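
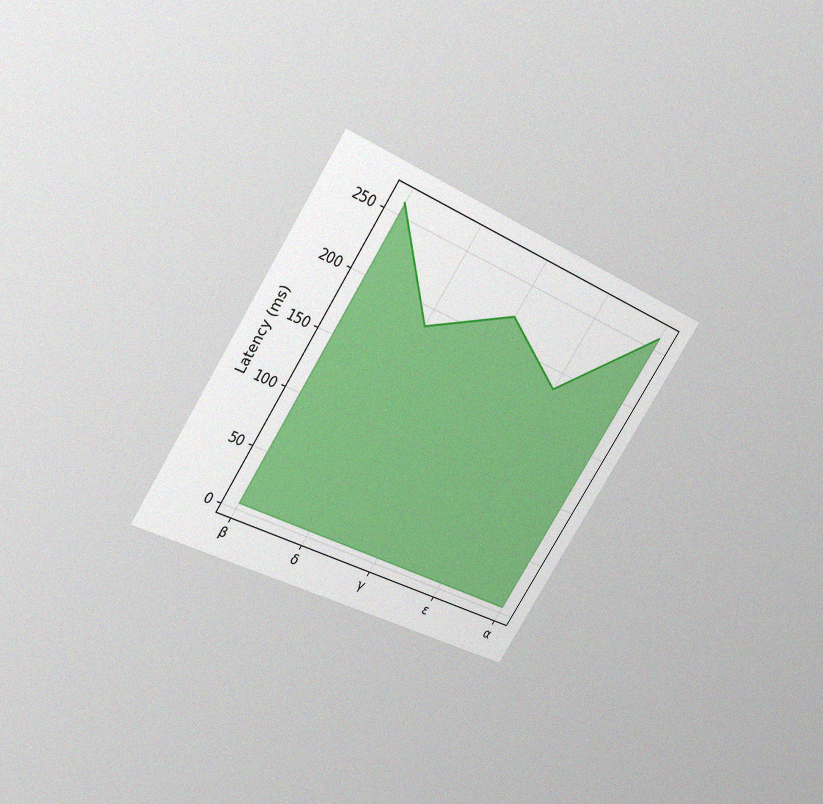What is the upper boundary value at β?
The chart is tilted about 33° clockwise and viewed slightly from above, with some photo noise. At β the upper boundary is at 259ms.

259ms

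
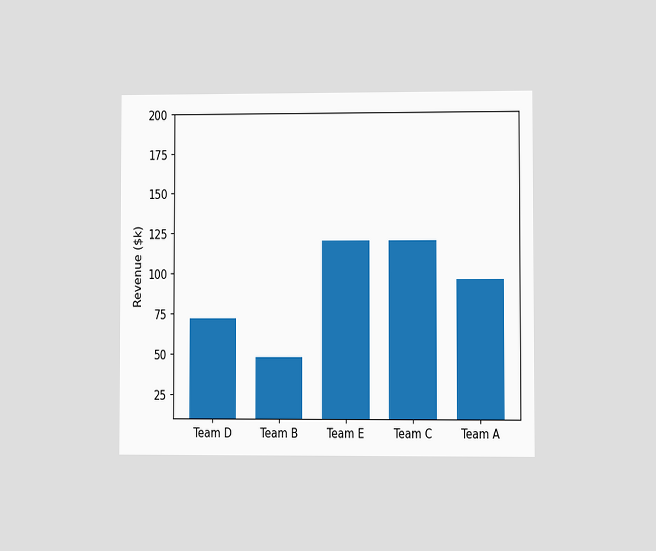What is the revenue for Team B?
$48k

The chart is viewed at a slight angle. Reading along the chart's y-axis, the Team B bar reaches $48k.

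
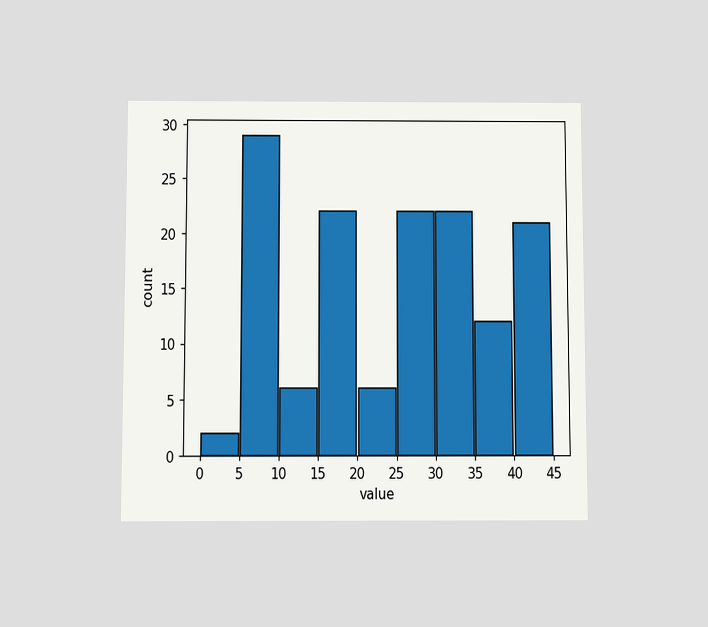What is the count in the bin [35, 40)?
The chart is viewed slightly from below. The [35, 40) bin has height 12.

12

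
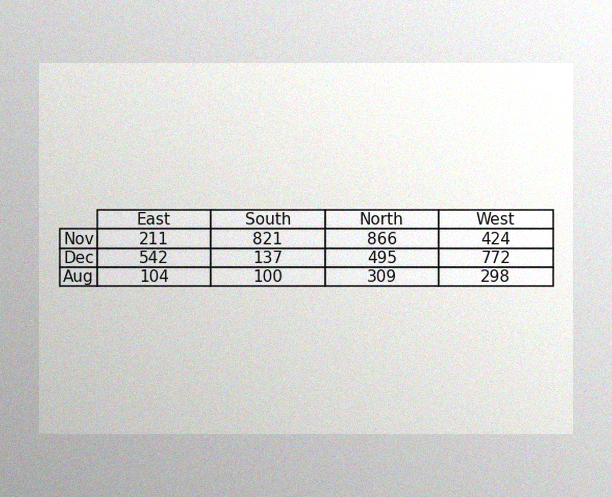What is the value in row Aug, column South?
100

The image has some photo noise and uneven lighting. The (Aug, South) cell reads 100.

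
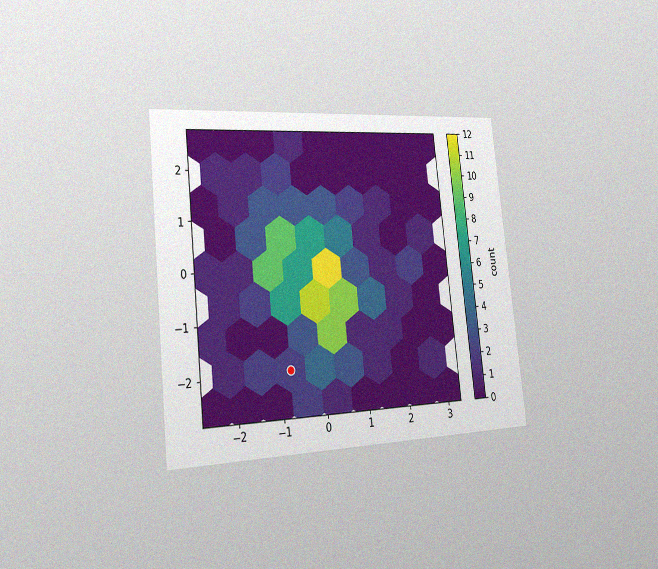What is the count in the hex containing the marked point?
2

The chart is tilted about 6° counter-clockwise and viewed slightly from the left, with some photo noise. The marked hex reads 2 on the colorbar.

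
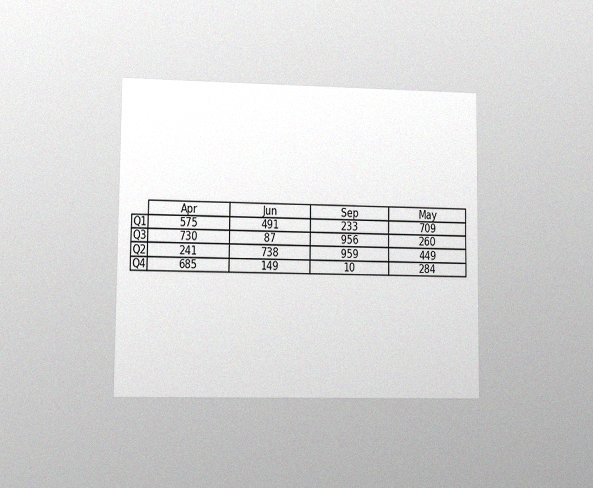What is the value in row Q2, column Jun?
738

The chart is viewed at a slight angle, with some photo noise. The (Q2, Jun) cell reads 738.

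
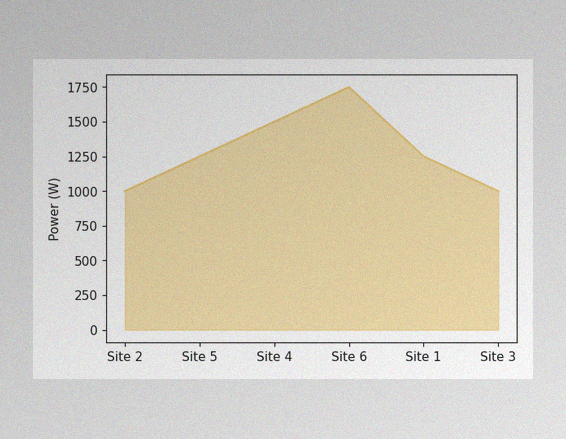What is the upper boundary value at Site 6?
The image has some photo noise and uneven lighting. At Site 6 the upper boundary is at 1750W.

1750W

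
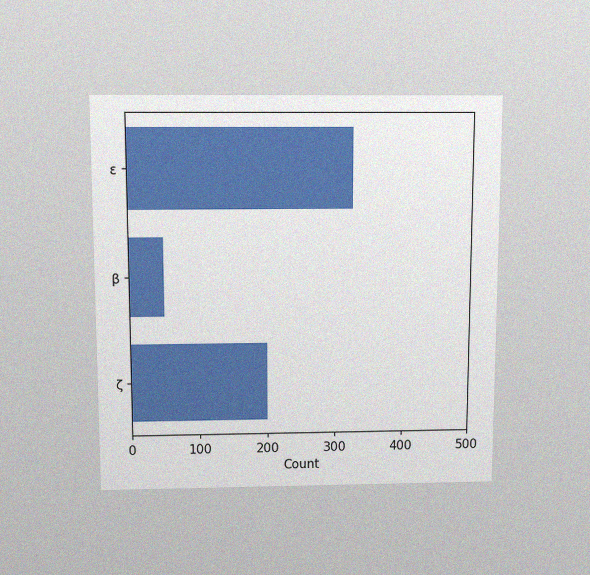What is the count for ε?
The chart is viewed slightly from above, with some photo noise. Reading along the chart's x-axis, the ε bar reaches 325.

325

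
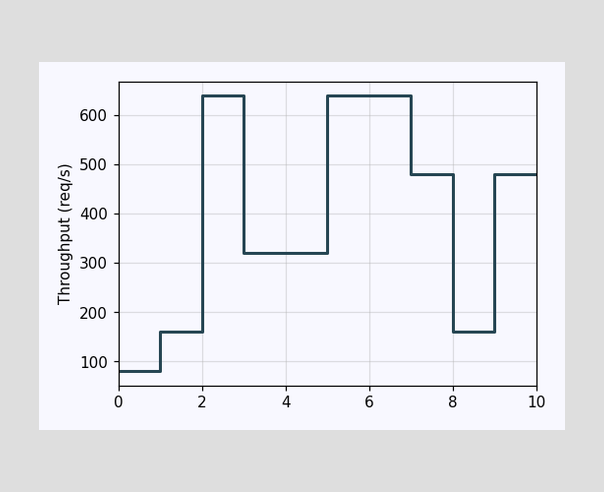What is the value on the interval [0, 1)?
80req/s

On [0, 1) the step sits at 80req/s.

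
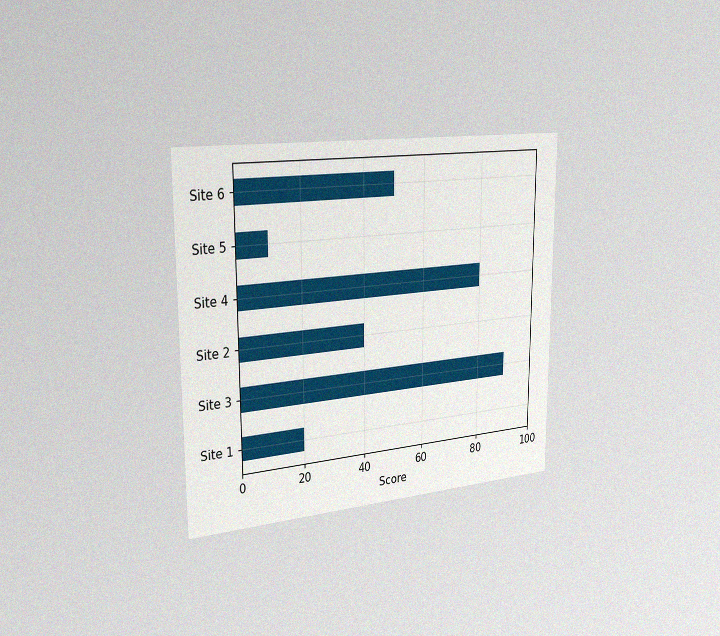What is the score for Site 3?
90

The chart is viewed slightly from the left, with some photo noise. Reading along the chart's x-axis, the Site 3 bar reaches 90.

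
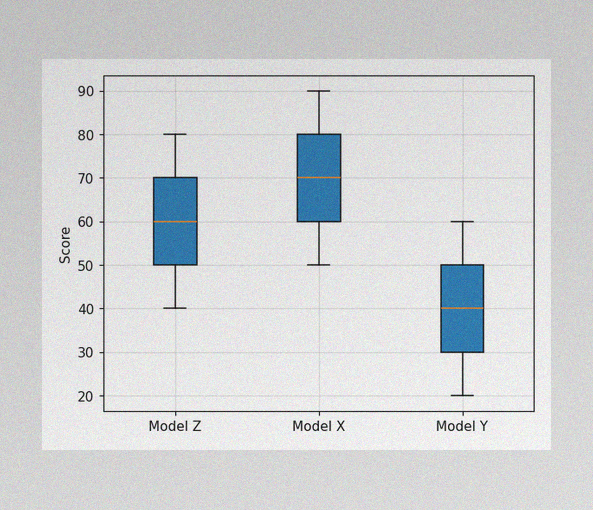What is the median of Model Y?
The image has some photo noise and uneven lighting. The median line in the Model Y box sits at 40.

40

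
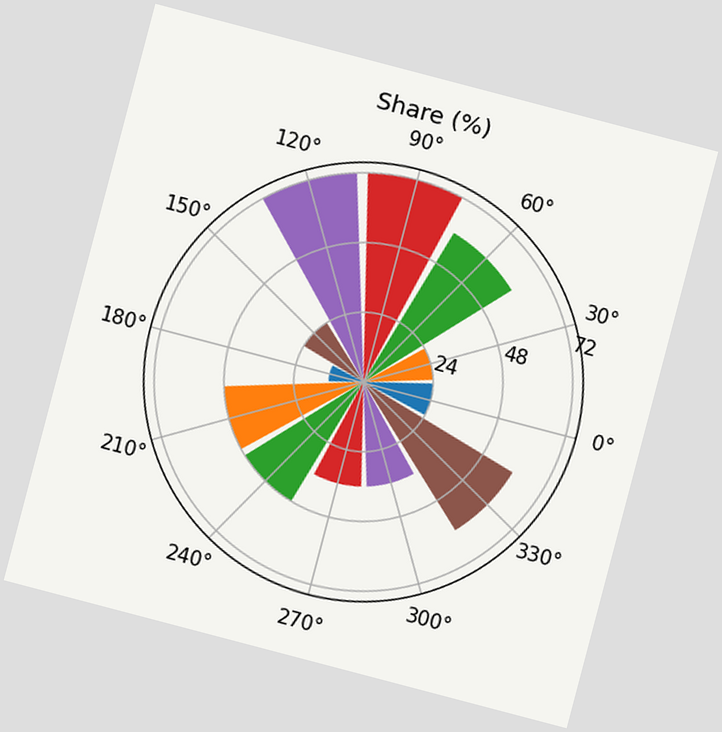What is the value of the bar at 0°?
24%

The chart is tilted about 15° clockwise. The bar at 0° reaches 24% on the radial axis.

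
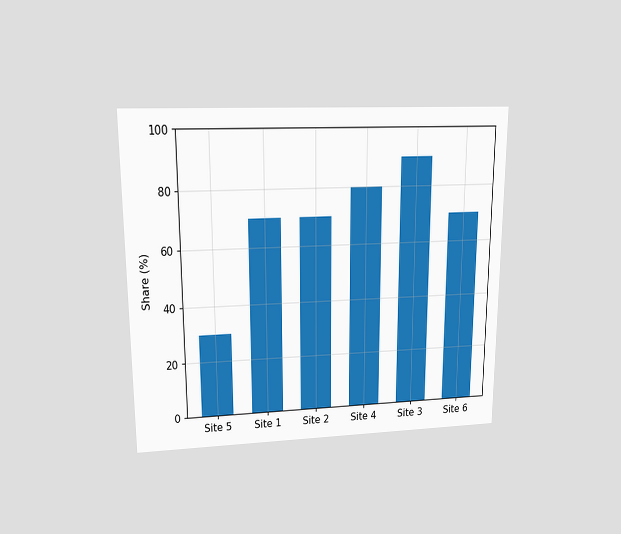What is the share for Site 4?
80%

The chart is viewed at a slight angle. Reading along the chart's y-axis, the Site 4 bar reaches 80%.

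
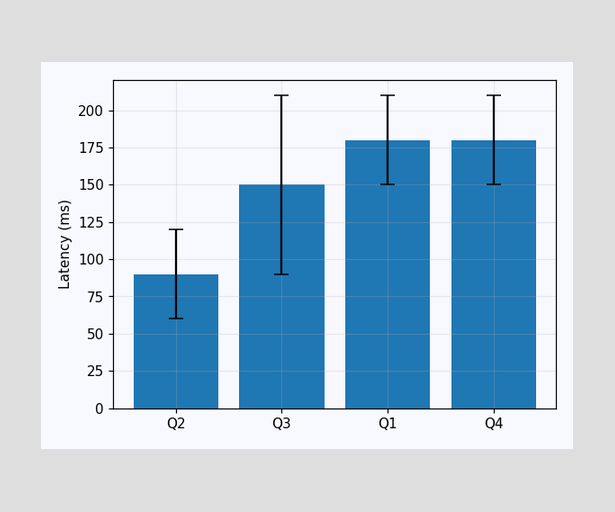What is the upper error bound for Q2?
120ms

The Q2 bar's upper whisker reaches 120ms.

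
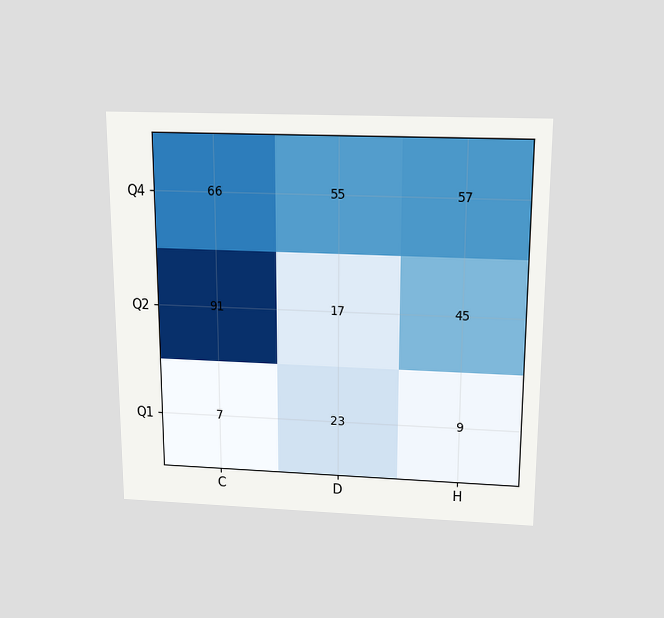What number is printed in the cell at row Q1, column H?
9

The chart is viewed slightly from above. The (Q1, H) cell reads 9.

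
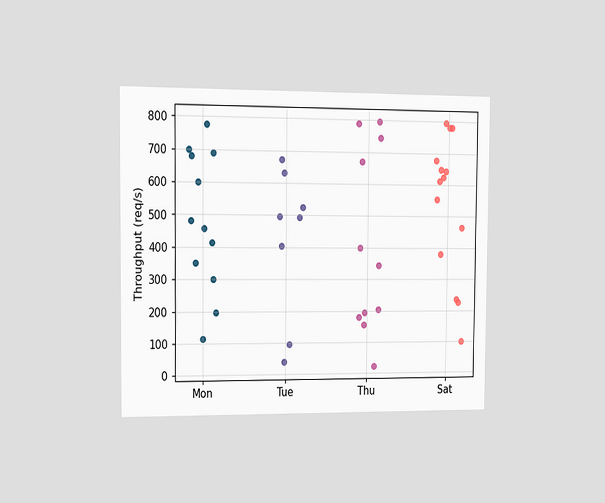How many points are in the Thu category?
The chart is viewed slightly from the left. Counting the markers in the Thu column gives 11.

11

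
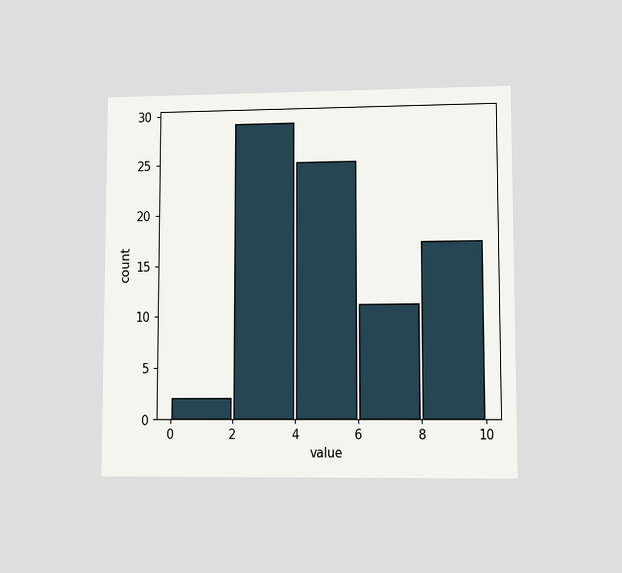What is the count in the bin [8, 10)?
The chart is viewed at a slight angle. The [8, 10) bin has height 17.

17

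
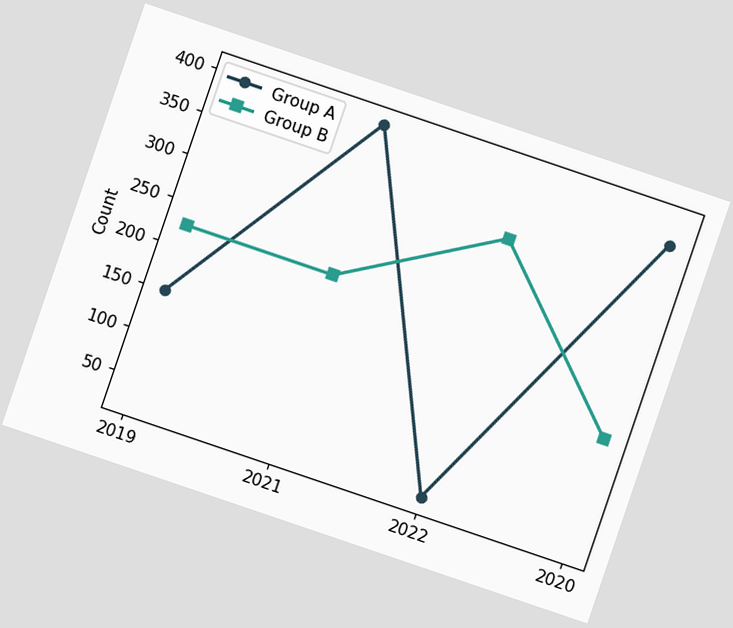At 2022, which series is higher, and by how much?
The chart is tilted about 19° clockwise. At 2022, Group B sits above the other line by 300.

Group B, by 300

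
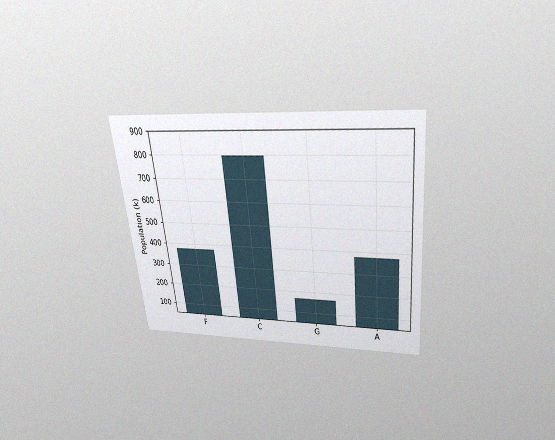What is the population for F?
The chart is tilted about 6° counter-clockwise and viewed slightly from above, with some photo noise. Reading along the chart's y-axis, the F bar reaches 378k.

378k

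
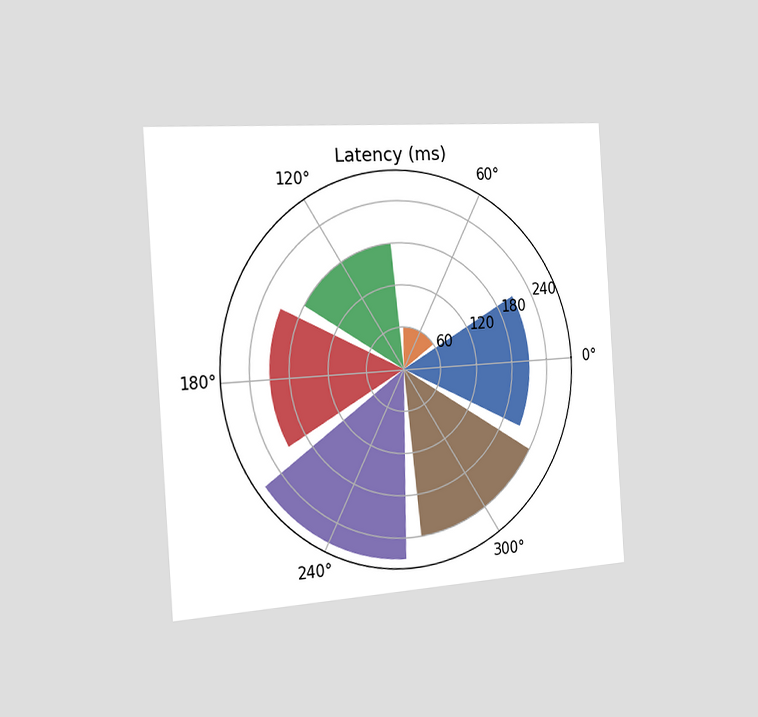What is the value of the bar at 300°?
240ms

The chart is tilted about 4° counter-clockwise and viewed slightly from the left. The bar at 300° reaches 240ms on the radial axis.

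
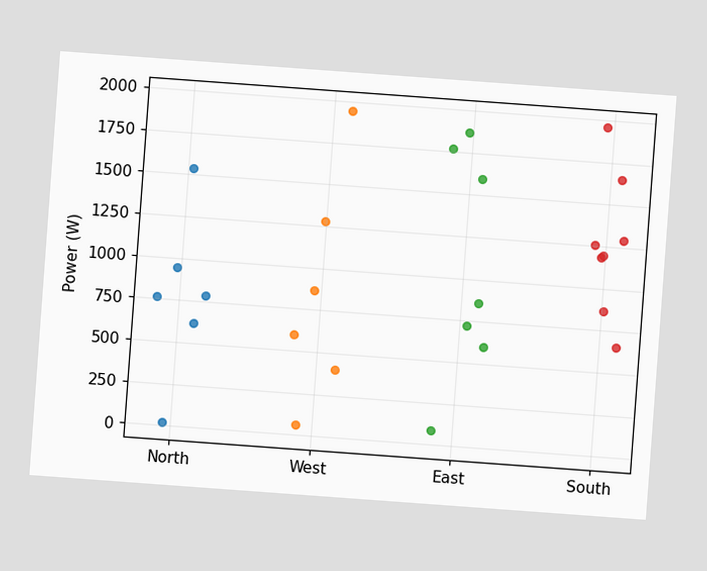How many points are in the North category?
The chart is tilted about 4° clockwise. Counting the markers in the North column gives 6.

6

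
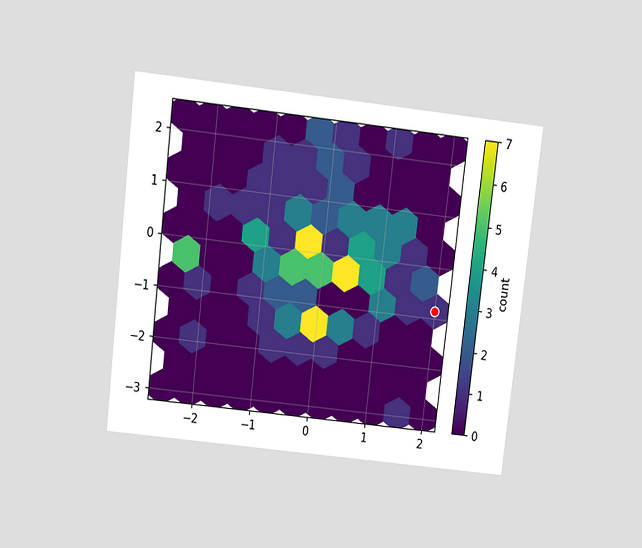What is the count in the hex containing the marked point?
1

The chart is tilted about 7° clockwise and viewed slightly from above. The marked hex reads 1 on the colorbar.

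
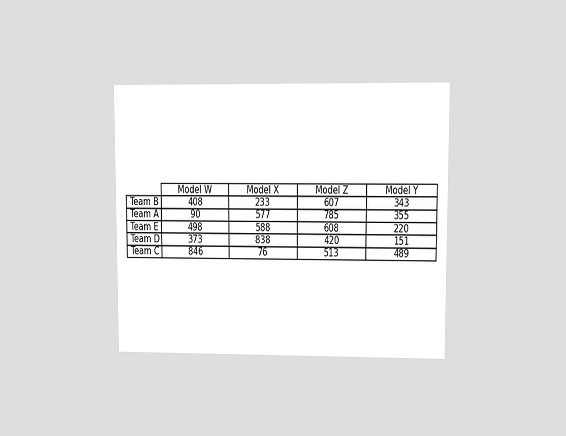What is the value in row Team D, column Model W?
The chart is viewed at a slight angle. The (Team D, Model W) cell reads 373.

373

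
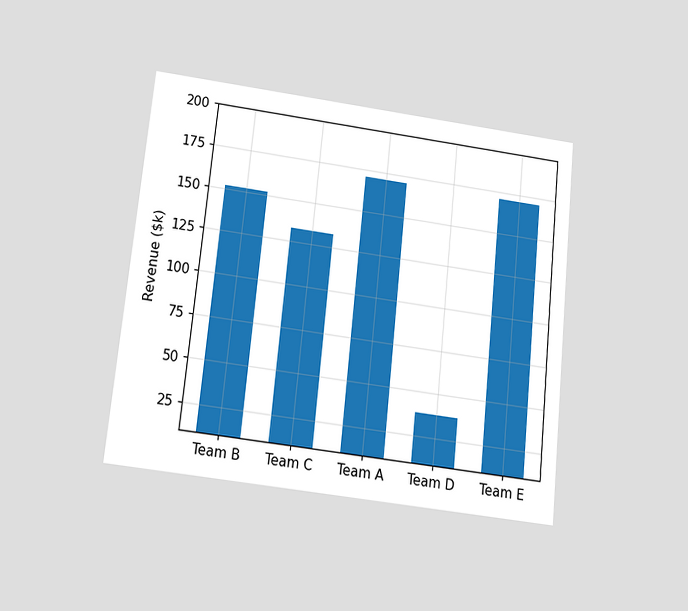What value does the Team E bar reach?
The chart is tilted about 6° clockwise and viewed slightly from below. Reading along the chart's y-axis, the Team E bar reaches $171k.

$171k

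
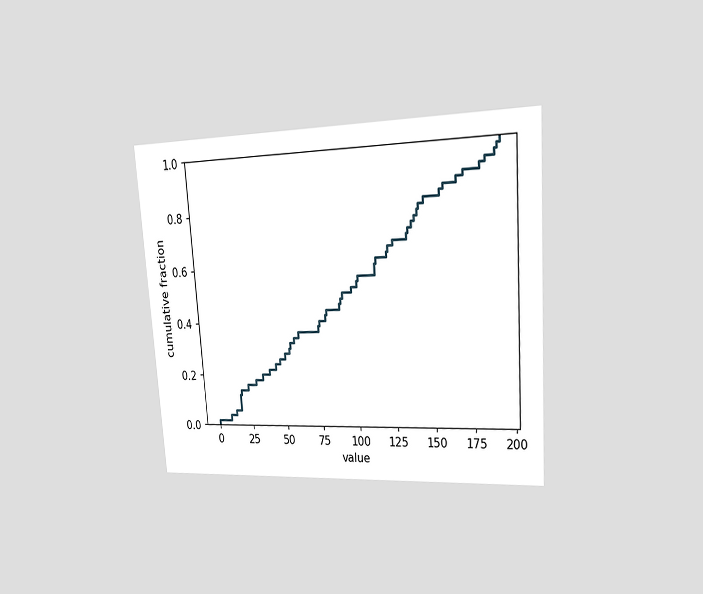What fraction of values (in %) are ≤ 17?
12%

The chart is tilted about 4° counter-clockwise and viewed slightly from the right. At x=17 the ECDF step is at 12%.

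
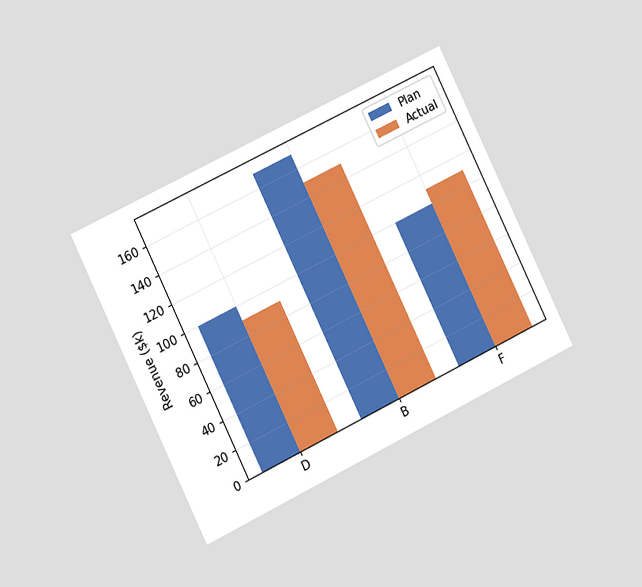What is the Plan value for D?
The chart is tilted about 26° counter-clockwise and viewed at a slight angle. The Plan bar at D reaches $100k on the y-axis.

$100k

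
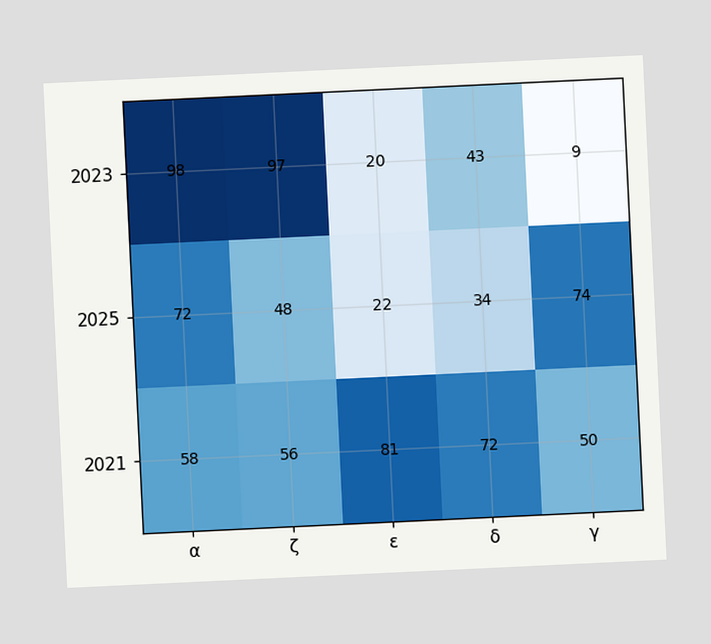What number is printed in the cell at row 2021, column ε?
The chart is tilted about 3° counter-clockwise. The (2021, ε) cell reads 81.

81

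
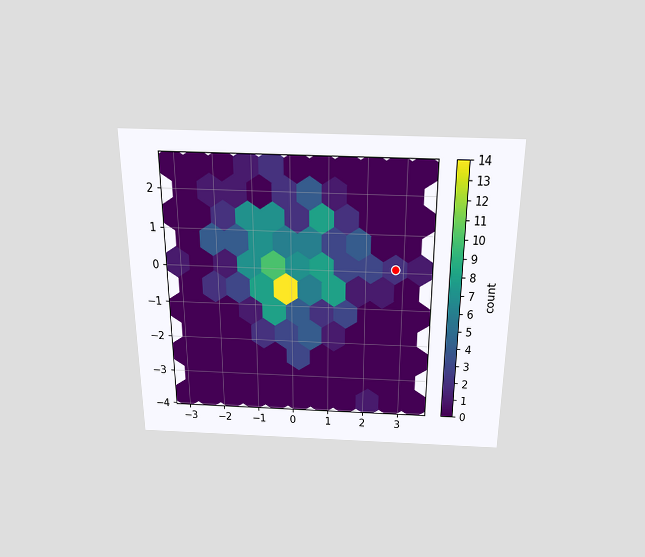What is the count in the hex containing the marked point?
2

The chart is viewed slightly from above. The marked hex reads 2 on the colorbar.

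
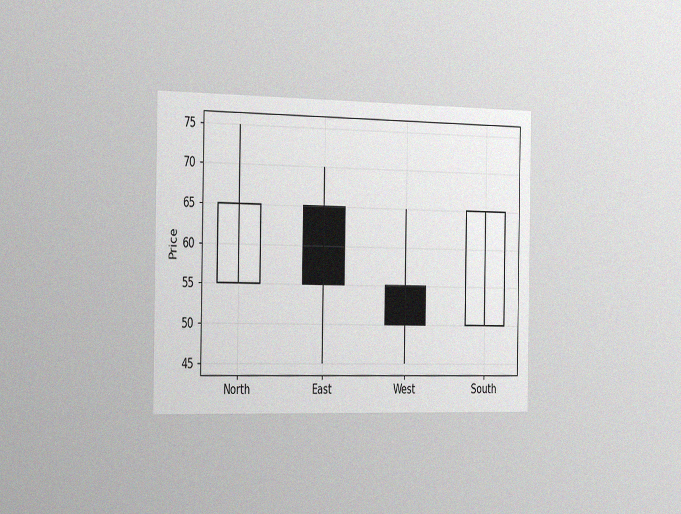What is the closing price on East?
55

The chart is viewed slightly from the left, with some photo noise. The East candle closes at 55.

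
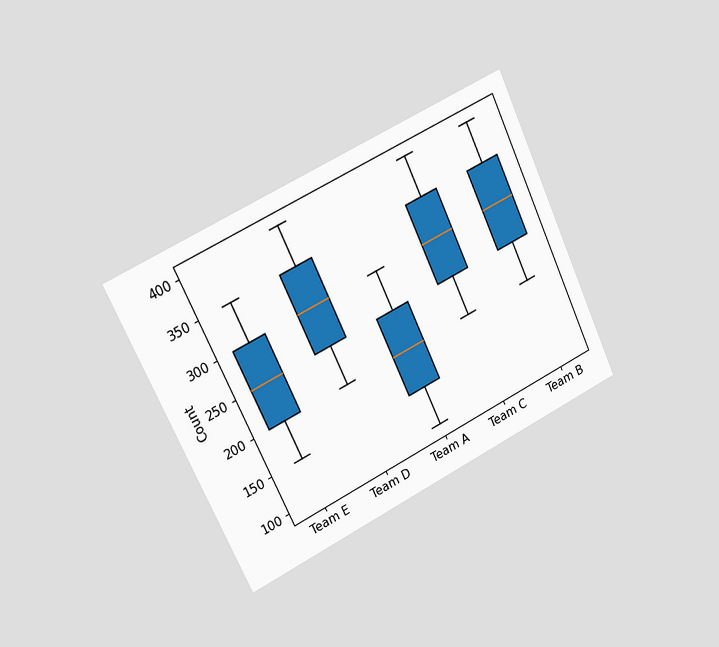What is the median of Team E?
The chart is tilted about 25° counter-clockwise and viewed slightly from the left. The median line in the Team E box sits at 250.

250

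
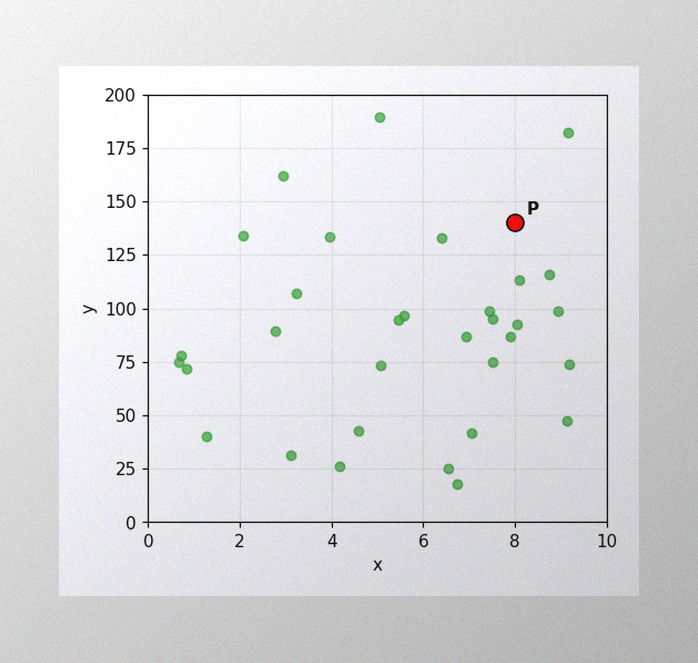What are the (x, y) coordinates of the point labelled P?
(8, 140)

The image has some photo noise and uneven lighting. Following the gridlines from P to each axis, P sits at (8, 140).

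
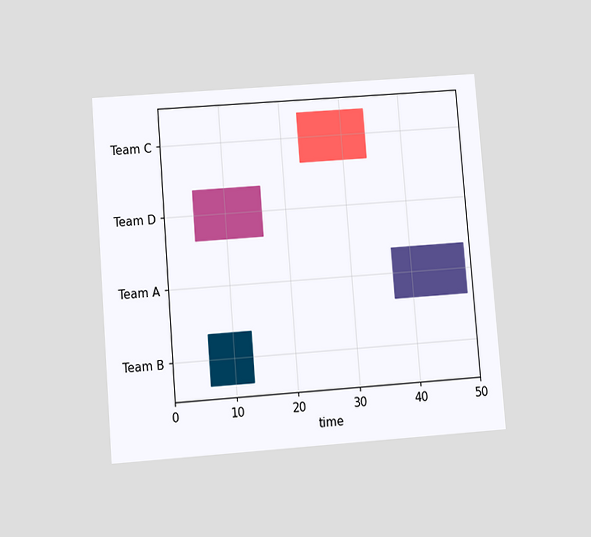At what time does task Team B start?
6

The chart is tilted about 4° counter-clockwise and viewed slightly from below. The Team B bar begins at t=6.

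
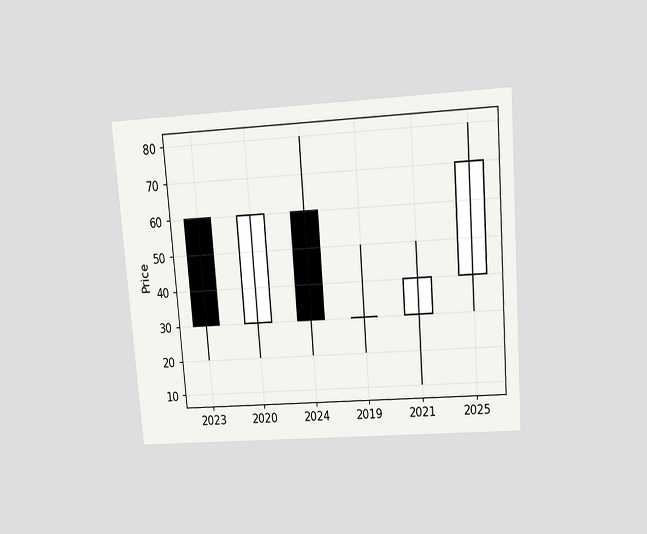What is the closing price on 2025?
70

The chart is tilted about 4° counter-clockwise and viewed slightly from above. The 2025 candle closes at 70.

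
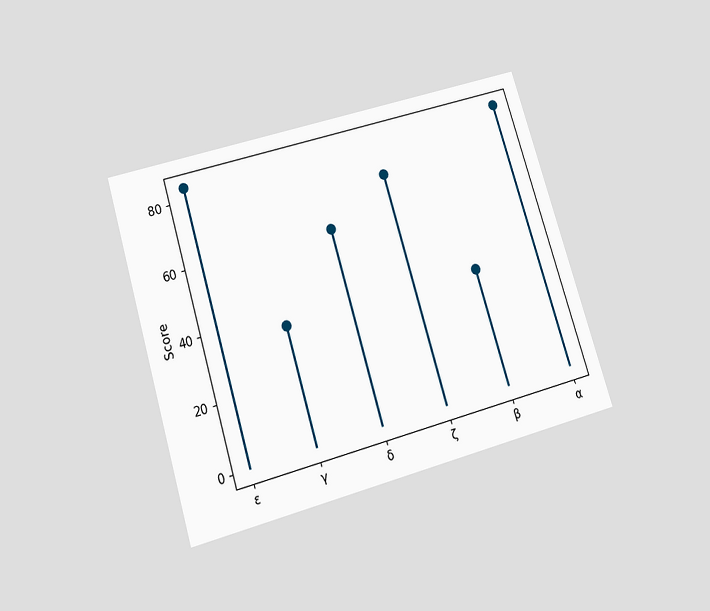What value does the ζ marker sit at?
The chart is tilted about 17° counter-clockwise and viewed slightly from below. The ζ marker sits at 72.

72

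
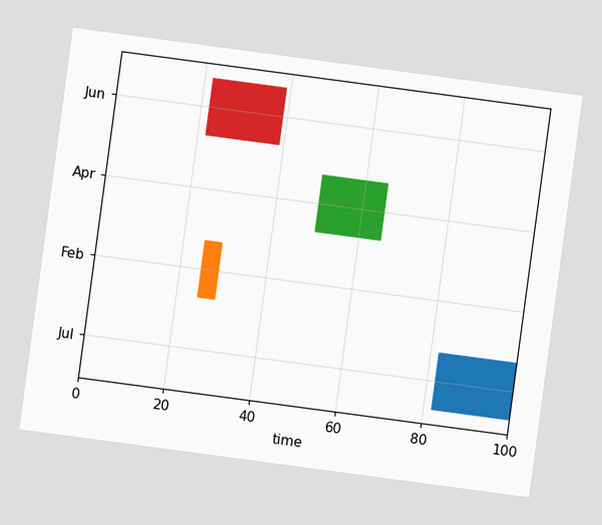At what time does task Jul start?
The chart is tilted about 8° clockwise. The Jul bar begins at t=82.

82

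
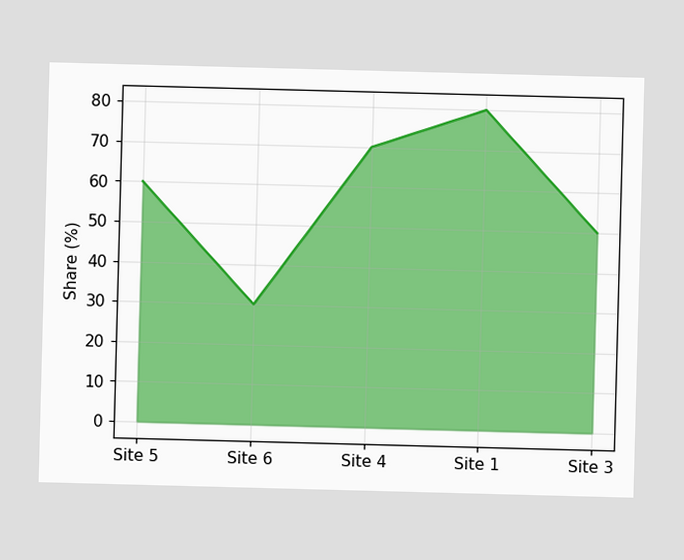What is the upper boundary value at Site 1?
80%

At Site 1 the upper boundary is at 80%.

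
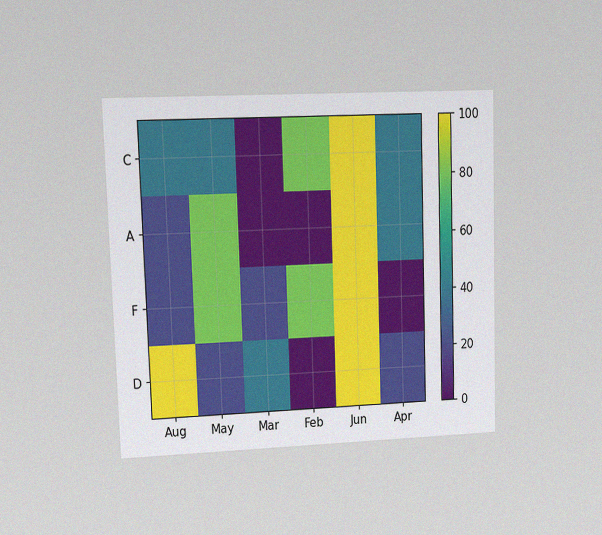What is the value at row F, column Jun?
100

The chart is viewed at a slight angle, with some photo noise. Matching cell (F, Jun) against the colorbar gives 100.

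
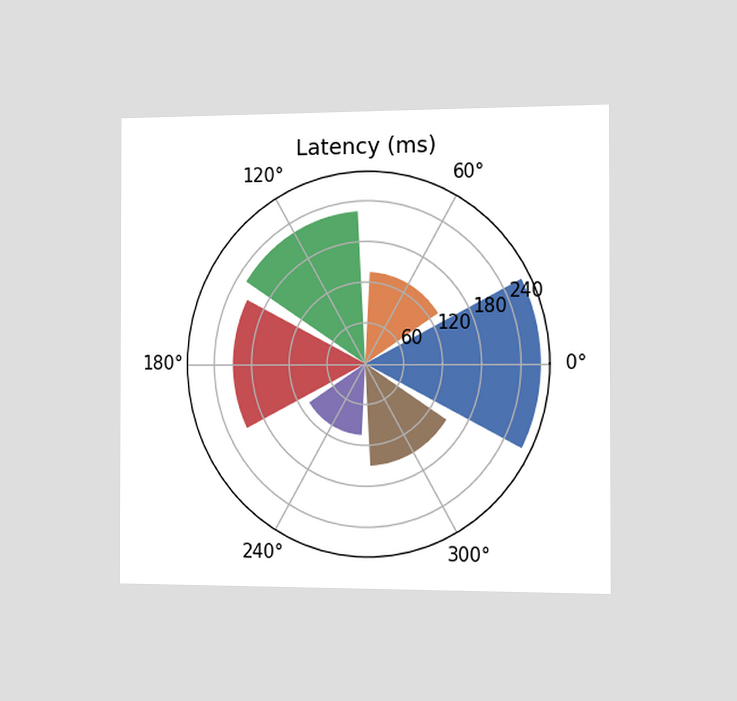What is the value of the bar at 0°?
270ms

The chart is viewed slightly from the right. The bar at 0° reaches 270ms on the radial axis.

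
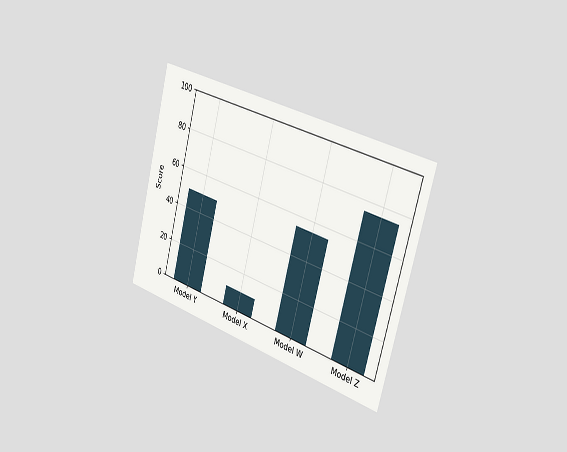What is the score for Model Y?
The chart is tilted about 15° clockwise and viewed slightly from the right. Reading along the chart's y-axis, the Model Y bar reaches 50.

50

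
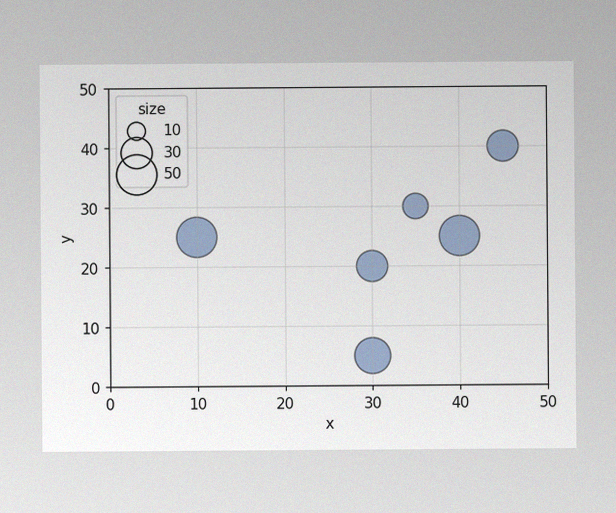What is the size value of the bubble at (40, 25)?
50

The image has some photo noise and uneven lighting. Matching the bubble at (40, 25) against the size legend gives 50.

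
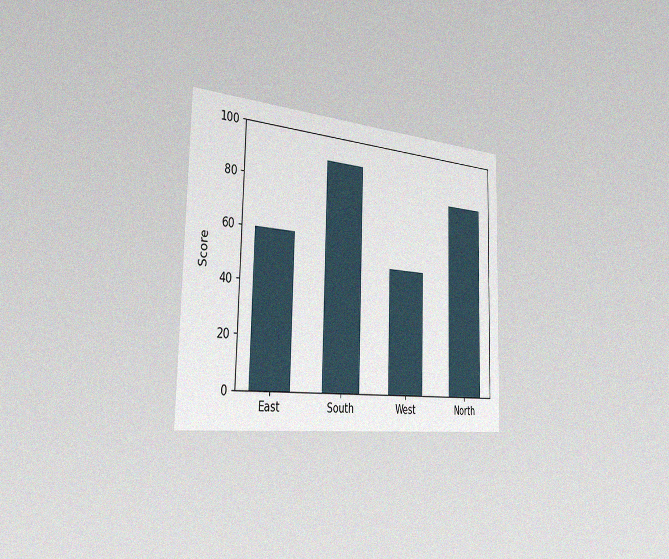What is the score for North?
The chart is viewed slightly from the left, with some photo noise. Reading along the chart's y-axis, the North bar reaches 80.

80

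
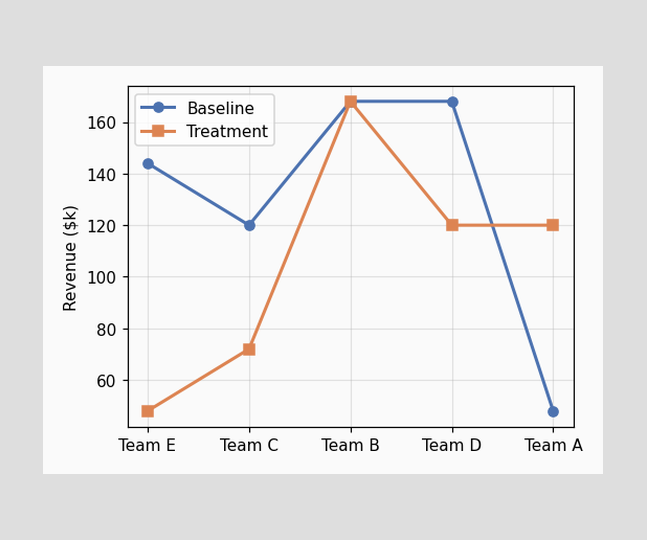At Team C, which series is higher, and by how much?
At Team C, Baseline sits above the other line by $48k.

Baseline, by $48k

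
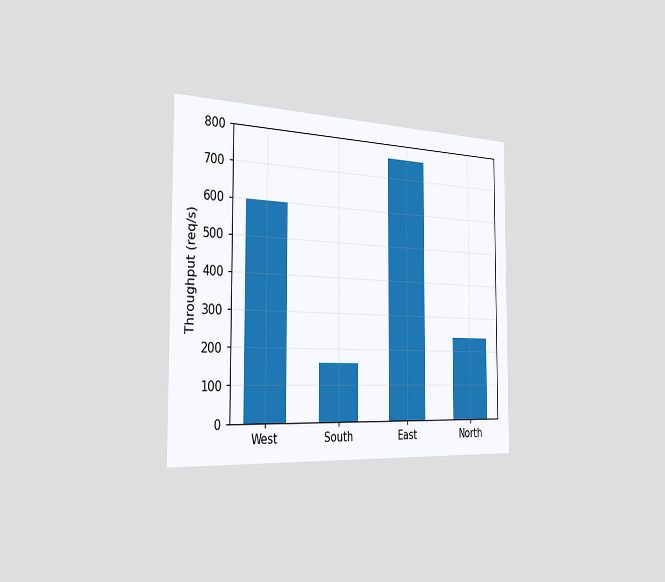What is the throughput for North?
240req/s

The chart is viewed slightly from the left. Reading along the chart's y-axis, the North bar reaches 240req/s.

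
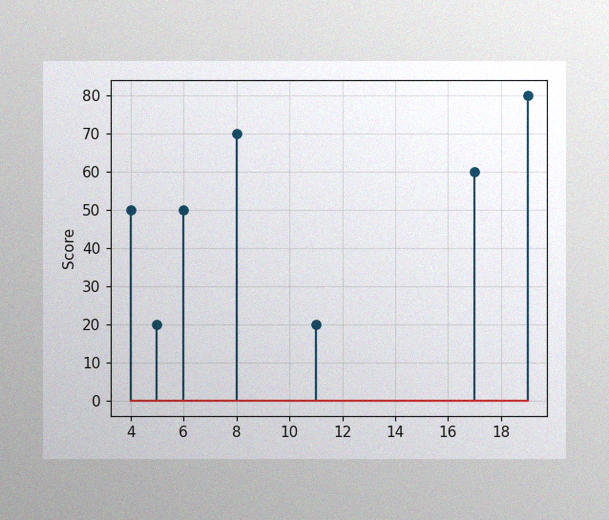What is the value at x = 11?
20

The image has some photo noise and uneven lighting. The stem at x=11 reaches 20.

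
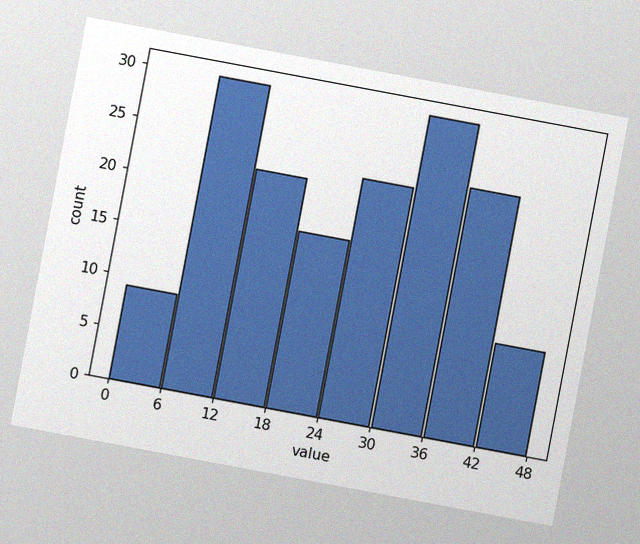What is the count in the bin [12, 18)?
The chart is tilted about 11° clockwise, with some photo noise. The [12, 18) bin has height 22.

22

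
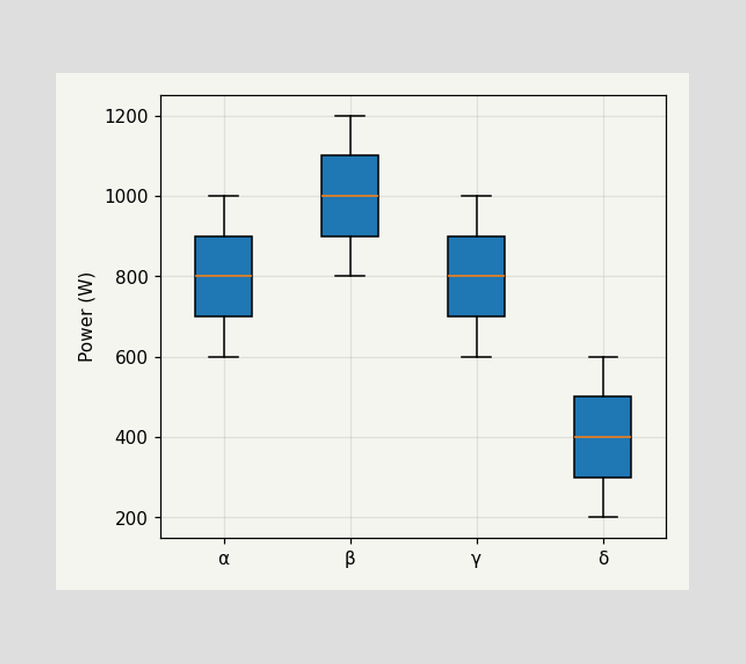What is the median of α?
800W

The median line in the α box sits at 800W.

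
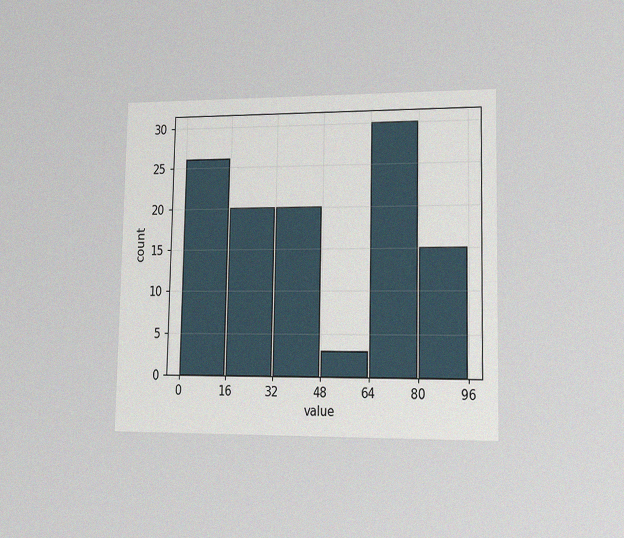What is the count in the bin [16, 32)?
20

The chart is viewed slightly from the right, with some photo noise. The [16, 32) bin has height 20.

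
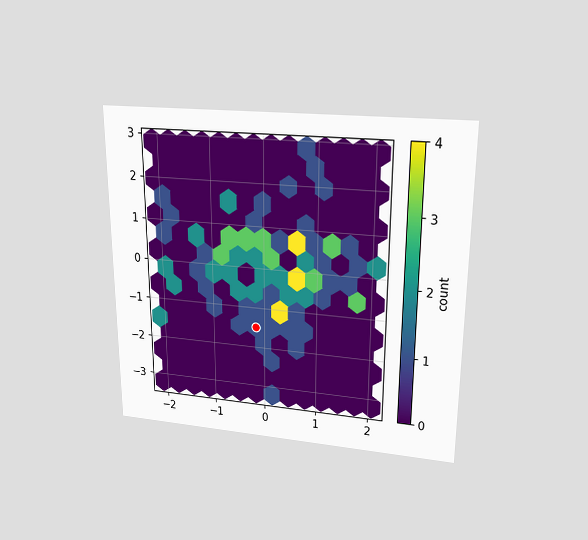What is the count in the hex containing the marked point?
The chart is viewed slightly from above. The marked hex reads 1 on the colorbar.

1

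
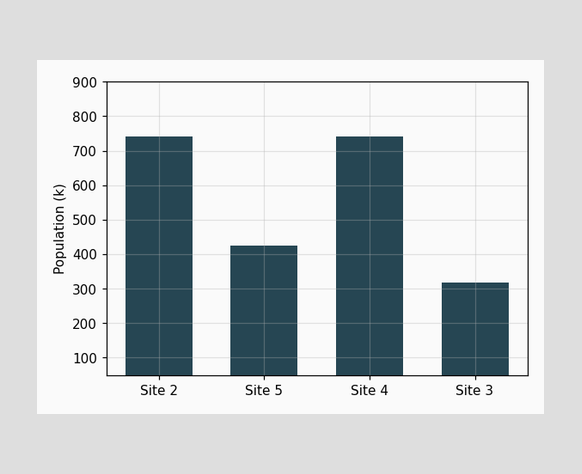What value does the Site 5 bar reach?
Reading along the chart's y-axis, the Site 5 bar reaches 424k.

424k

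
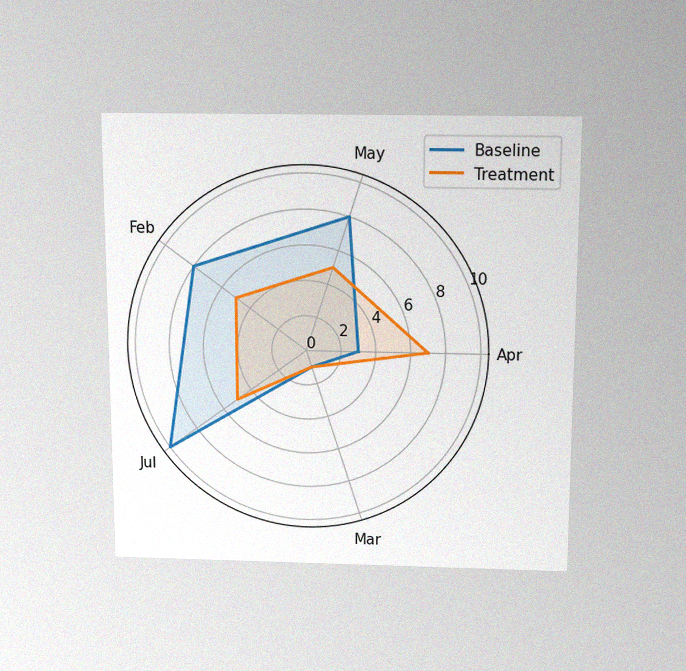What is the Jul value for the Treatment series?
The chart is viewed slightly from above, with some photo noise. On the Jul axis, Treatment reaches 5.

5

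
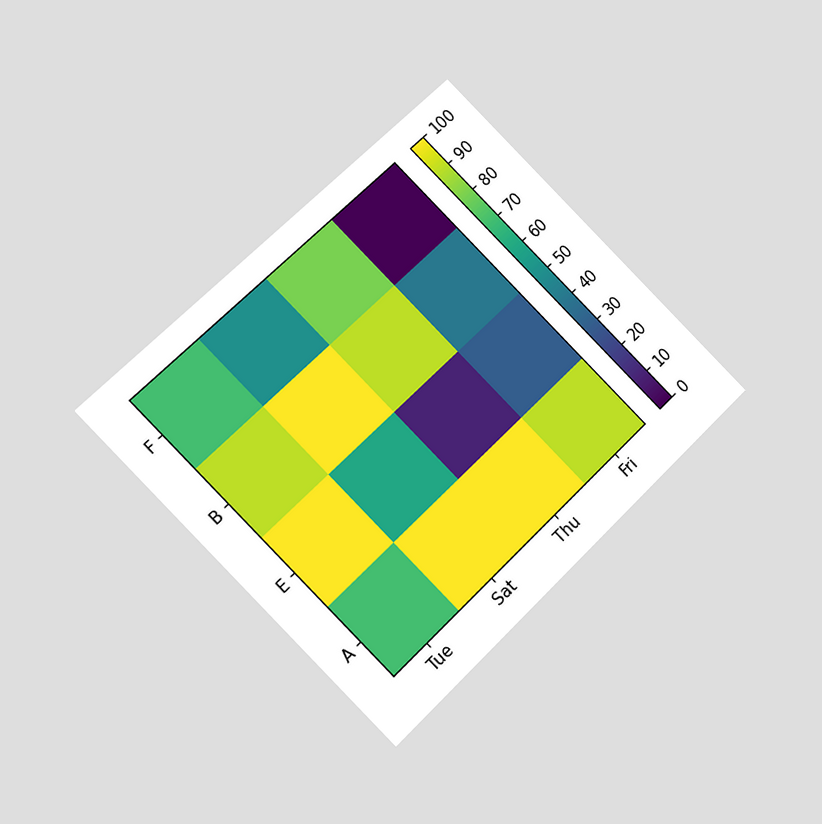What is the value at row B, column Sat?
The chart is tilted about 45° counter-clockwise and viewed at a slight angle. Matching cell (B, Sat) against the colorbar gives 100.

100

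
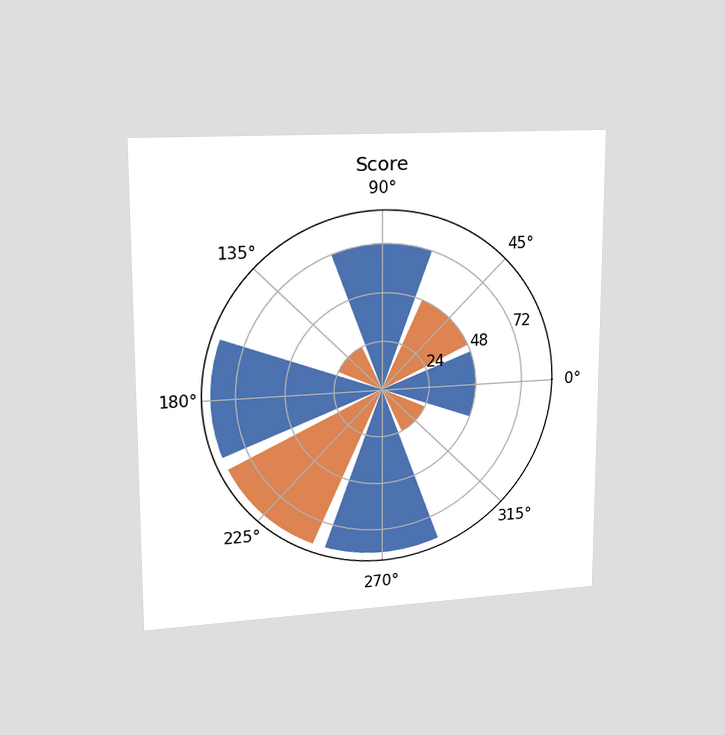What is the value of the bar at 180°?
84

The chart is viewed slightly from the left. The bar at 180° reaches 84 on the radial axis.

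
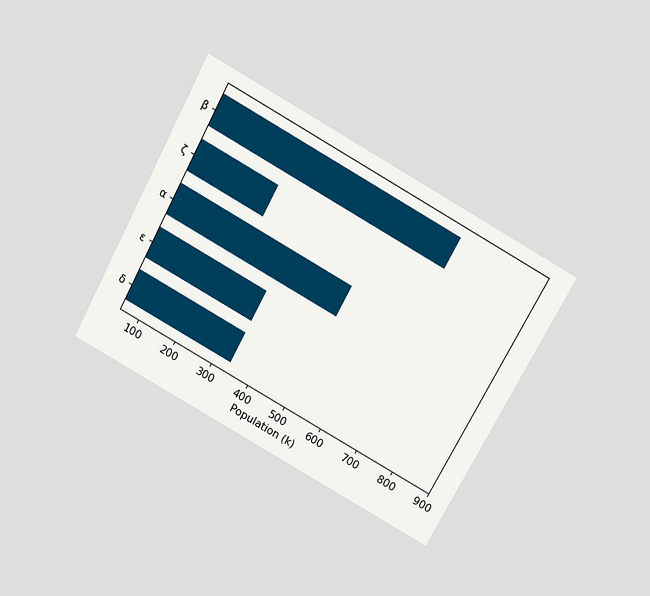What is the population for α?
The chart is tilted about 29° clockwise and viewed slightly from above. Reading along the chart's x-axis, the α bar reaches 510k.

510k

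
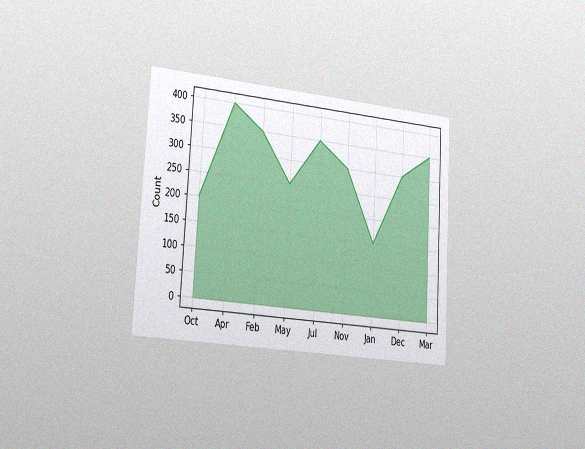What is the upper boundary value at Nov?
The chart is tilted about 3° clockwise and viewed slightly from the left, with some photo noise. At Nov the upper boundary is at 300.

300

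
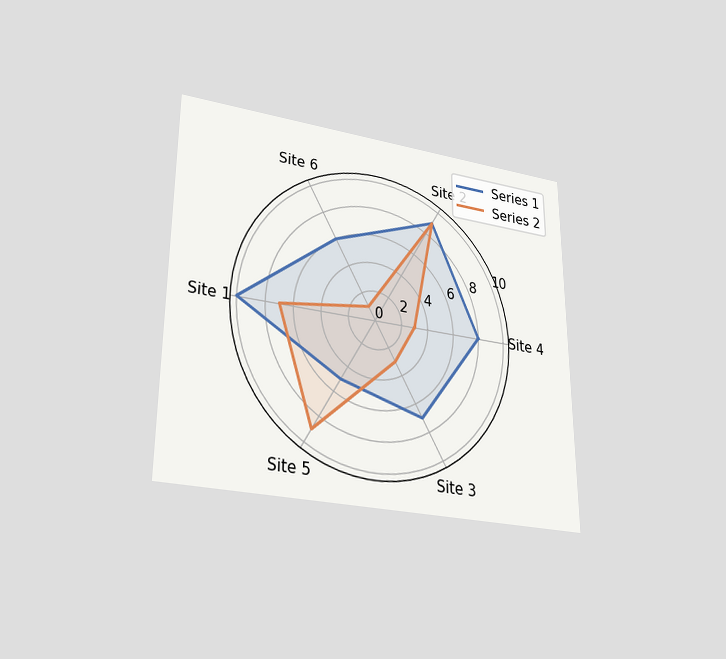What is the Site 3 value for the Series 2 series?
3

The chart is viewed slightly from below. On the Site 3 axis, Series 2 reaches 3.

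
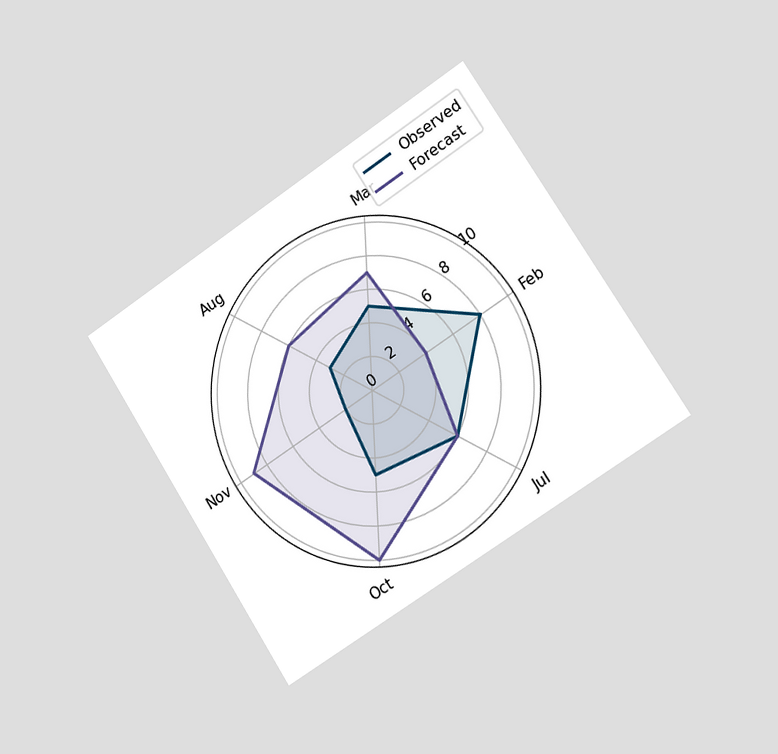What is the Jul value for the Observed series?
6

The chart is tilted about 33° counter-clockwise and viewed slightly from the right. On the Jul axis, Observed reaches 6.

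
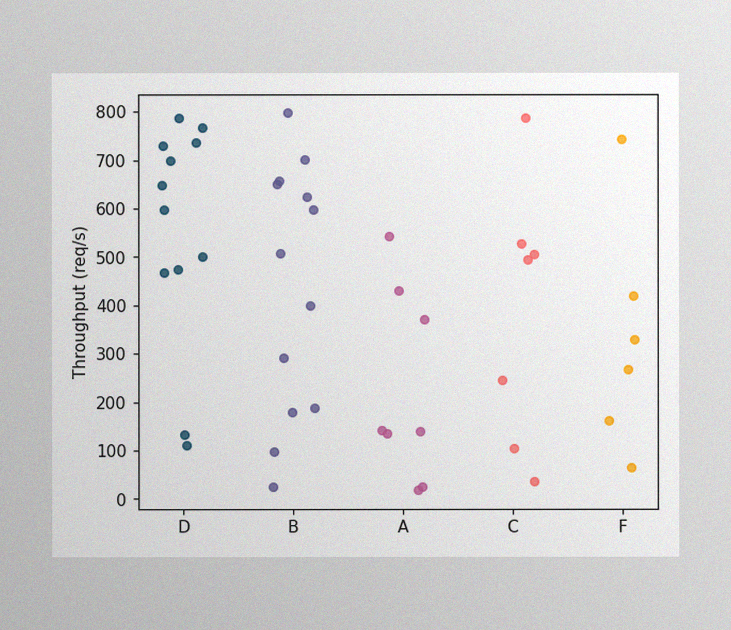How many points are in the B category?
13

The image has some photo noise and uneven lighting. Counting the markers in the B column gives 13.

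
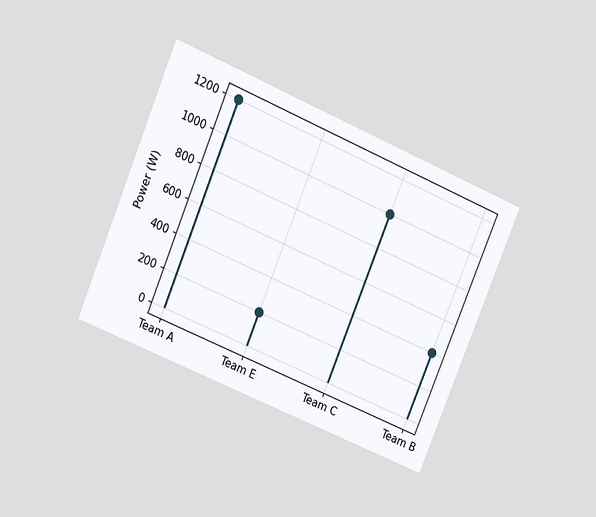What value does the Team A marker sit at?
The chart is tilted about 23° clockwise and viewed at a slight angle. The Team A marker sits at 1200W.

1200W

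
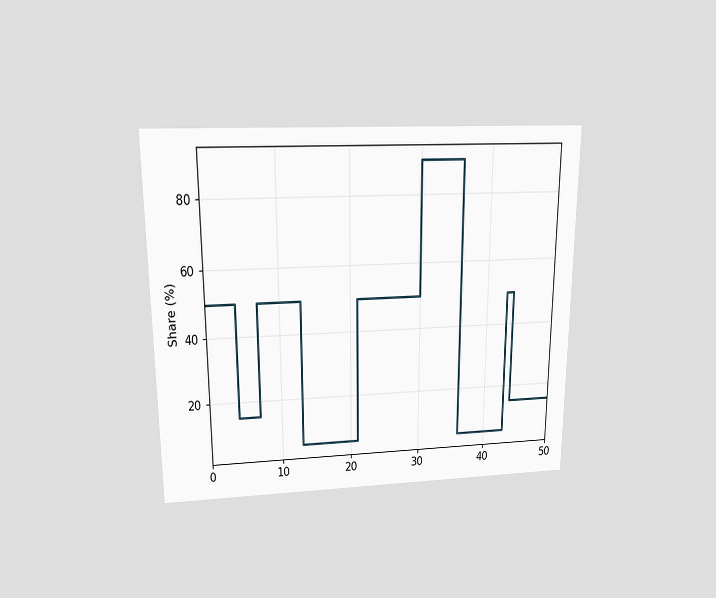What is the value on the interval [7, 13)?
The chart is viewed slightly from above. On [7, 13) the step sits at 50%.

50%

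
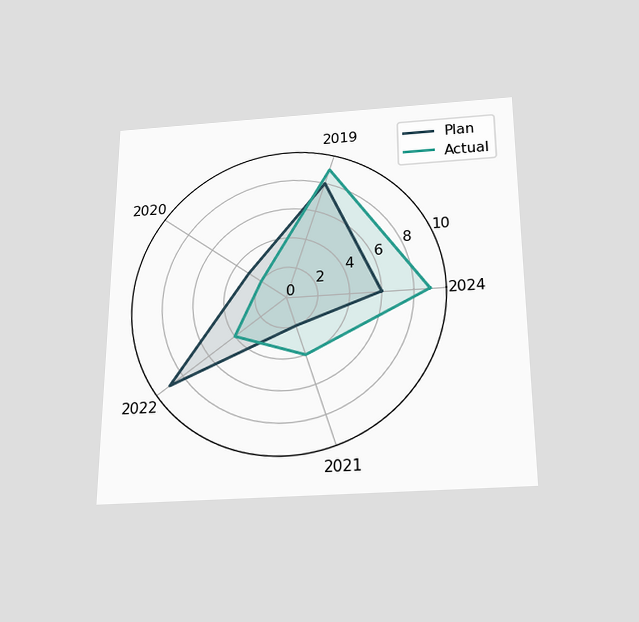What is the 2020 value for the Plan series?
3

The chart is viewed slightly from below. On the 2020 axis, Plan reaches 3.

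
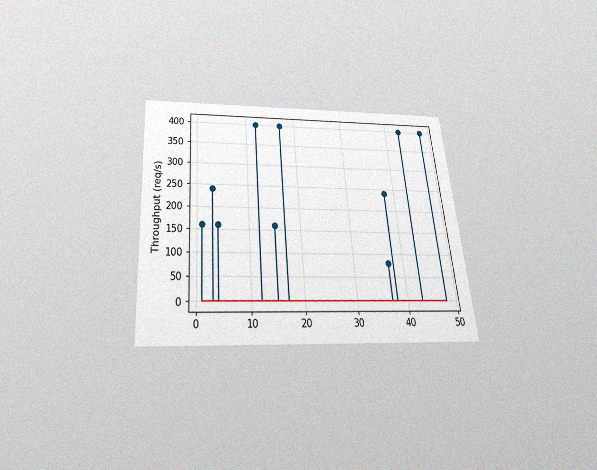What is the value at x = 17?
The chart is tilted about 5° counter-clockwise and viewed slightly from below, with some photo noise. The stem at x=17 reaches 400req/s.

400req/s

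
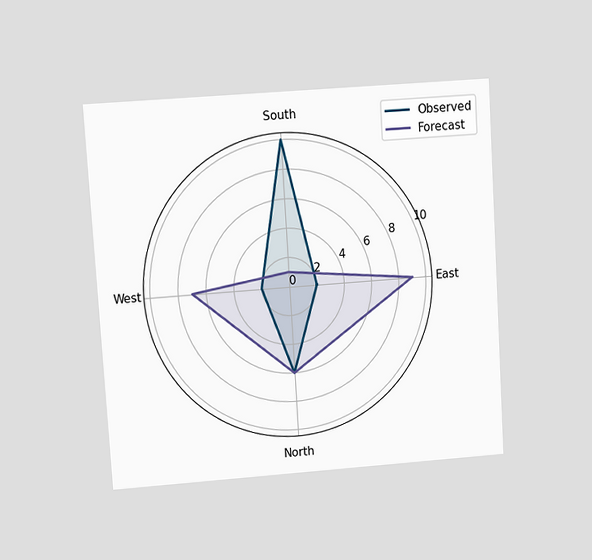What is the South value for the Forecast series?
The chart is tilted about 4° counter-clockwise and viewed at a slight angle. On the South axis, Forecast reaches 1.

1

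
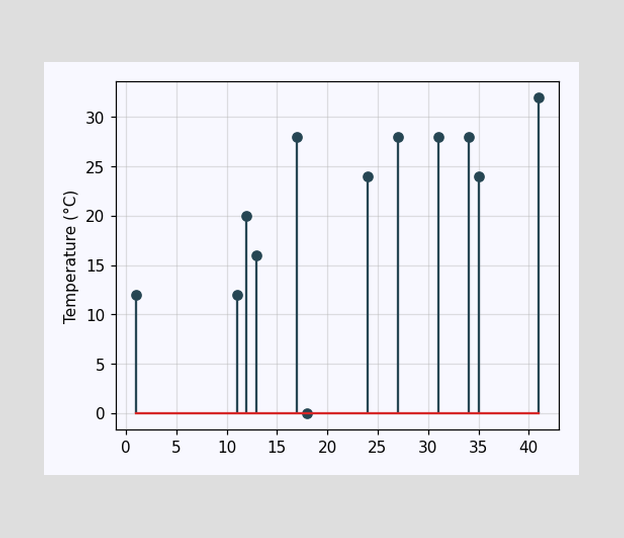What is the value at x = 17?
28°C

The stem at x=17 reaches 28°C.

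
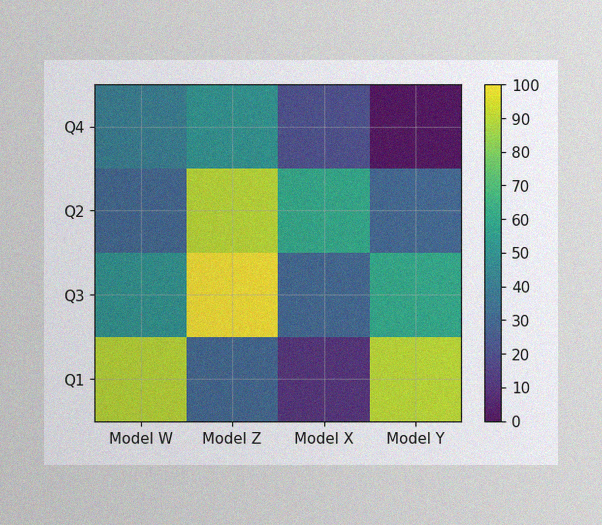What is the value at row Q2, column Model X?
The image has some photo noise and uneven lighting. Matching cell (Q2, Model X) against the colorbar gives 60.

60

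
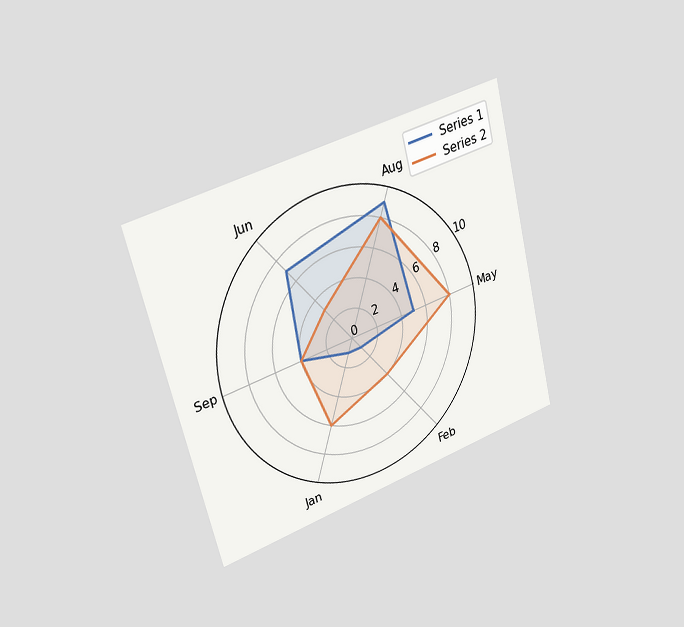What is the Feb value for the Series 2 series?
The chart is tilted about 14° counter-clockwise and viewed slightly from the left. On the Feb axis, Series 2 reaches 4.

4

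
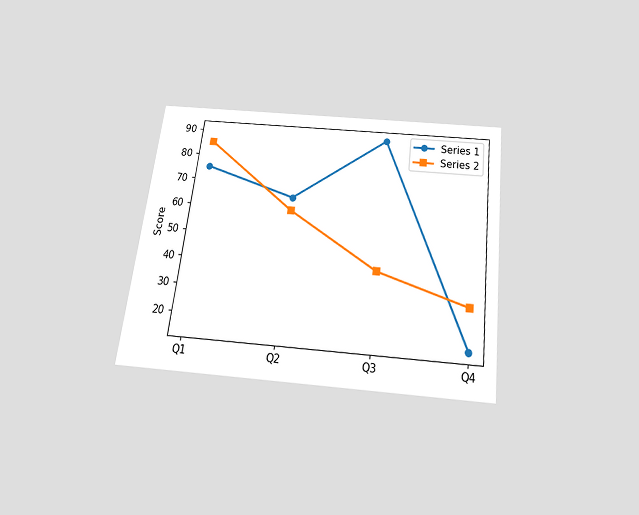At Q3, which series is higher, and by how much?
The chart is tilted about 7° clockwise and viewed slightly from below. At Q3, Series 1 sits above the other line by 50.

Series 1, by 50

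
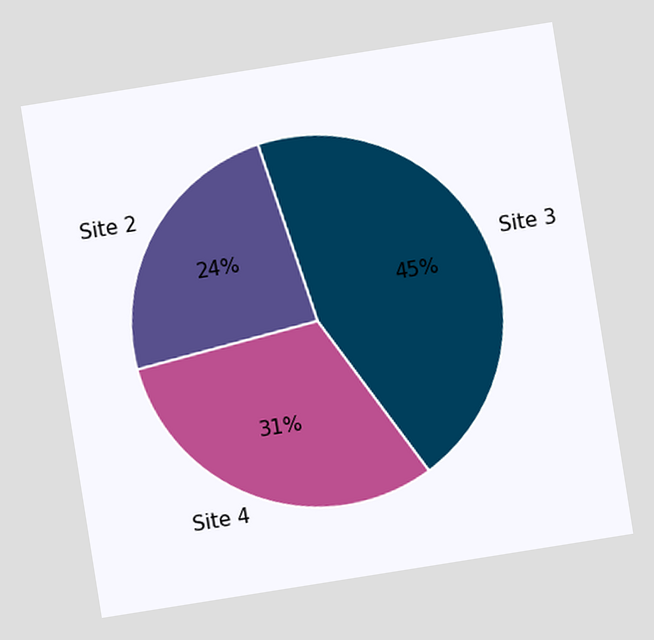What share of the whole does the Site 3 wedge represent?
The chart is tilted about 9° counter-clockwise. The Site 3 slice takes up 45% of the pie.

45%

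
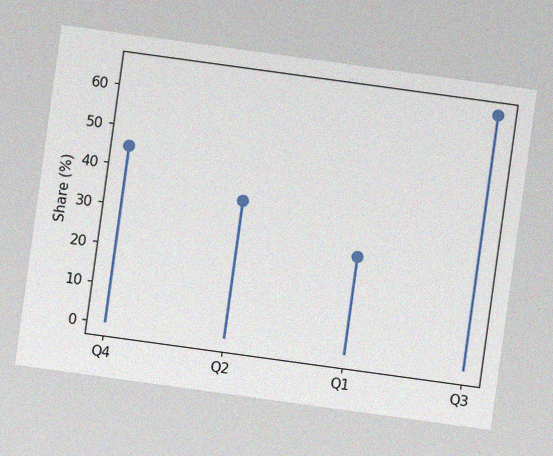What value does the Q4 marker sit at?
The chart is tilted about 8° clockwise, with some photo noise. The Q4 marker sits at 45%.

45%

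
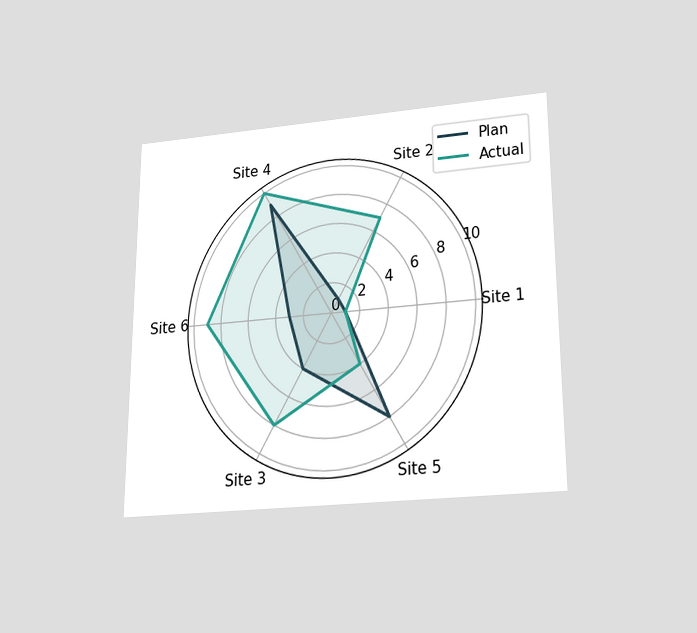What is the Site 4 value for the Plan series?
9

The chart is viewed slightly from below. On the Site 4 axis, Plan reaches 9.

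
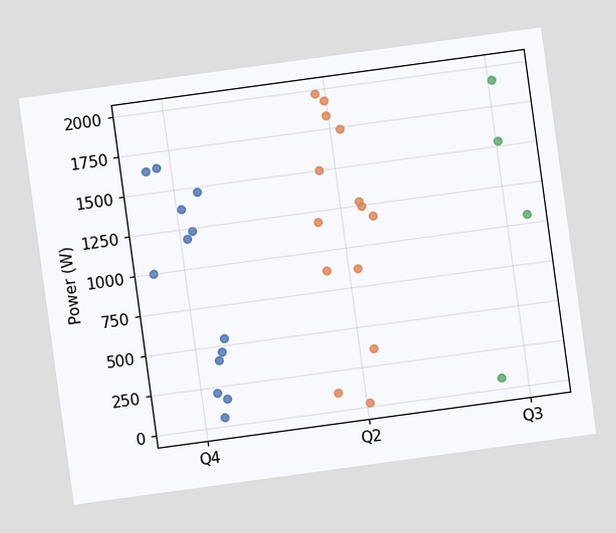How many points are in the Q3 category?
4

The chart is tilted about 8° counter-clockwise. Counting the markers in the Q3 column gives 4.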